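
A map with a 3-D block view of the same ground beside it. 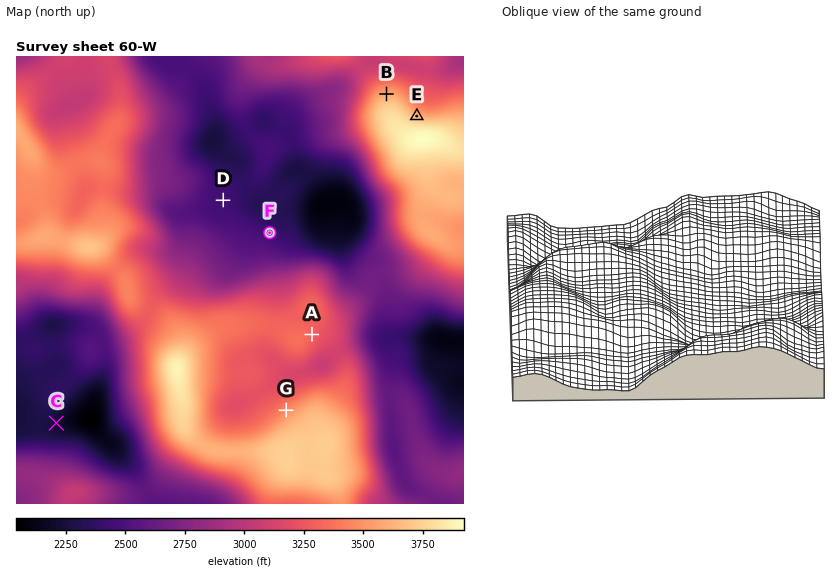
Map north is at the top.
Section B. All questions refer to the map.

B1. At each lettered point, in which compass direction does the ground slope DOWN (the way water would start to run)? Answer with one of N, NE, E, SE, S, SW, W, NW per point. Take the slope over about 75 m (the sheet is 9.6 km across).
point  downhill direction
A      E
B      N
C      E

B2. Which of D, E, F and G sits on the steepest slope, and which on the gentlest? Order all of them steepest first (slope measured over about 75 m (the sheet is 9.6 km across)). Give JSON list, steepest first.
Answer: ["E", "G", "F", "D"]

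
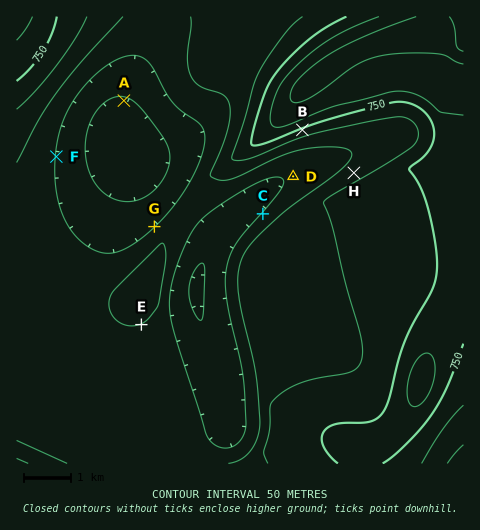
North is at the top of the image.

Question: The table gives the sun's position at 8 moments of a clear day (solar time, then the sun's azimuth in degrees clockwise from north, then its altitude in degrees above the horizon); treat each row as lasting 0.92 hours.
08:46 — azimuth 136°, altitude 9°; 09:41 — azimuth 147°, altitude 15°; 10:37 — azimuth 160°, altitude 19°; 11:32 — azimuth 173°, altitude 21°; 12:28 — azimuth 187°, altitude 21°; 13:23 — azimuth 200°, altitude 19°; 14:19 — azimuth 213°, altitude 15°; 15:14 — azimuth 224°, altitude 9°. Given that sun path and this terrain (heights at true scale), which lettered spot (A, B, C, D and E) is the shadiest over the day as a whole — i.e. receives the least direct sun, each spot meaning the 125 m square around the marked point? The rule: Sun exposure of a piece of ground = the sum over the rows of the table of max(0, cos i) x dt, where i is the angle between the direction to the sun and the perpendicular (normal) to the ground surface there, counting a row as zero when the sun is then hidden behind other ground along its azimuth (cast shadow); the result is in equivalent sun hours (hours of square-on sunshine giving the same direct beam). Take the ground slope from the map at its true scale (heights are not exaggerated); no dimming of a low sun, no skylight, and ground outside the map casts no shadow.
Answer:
C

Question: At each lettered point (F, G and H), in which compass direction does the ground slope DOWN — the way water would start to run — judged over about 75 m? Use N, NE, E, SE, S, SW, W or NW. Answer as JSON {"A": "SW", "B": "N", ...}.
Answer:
{"F": "E", "G": "NW", "H": "NW"}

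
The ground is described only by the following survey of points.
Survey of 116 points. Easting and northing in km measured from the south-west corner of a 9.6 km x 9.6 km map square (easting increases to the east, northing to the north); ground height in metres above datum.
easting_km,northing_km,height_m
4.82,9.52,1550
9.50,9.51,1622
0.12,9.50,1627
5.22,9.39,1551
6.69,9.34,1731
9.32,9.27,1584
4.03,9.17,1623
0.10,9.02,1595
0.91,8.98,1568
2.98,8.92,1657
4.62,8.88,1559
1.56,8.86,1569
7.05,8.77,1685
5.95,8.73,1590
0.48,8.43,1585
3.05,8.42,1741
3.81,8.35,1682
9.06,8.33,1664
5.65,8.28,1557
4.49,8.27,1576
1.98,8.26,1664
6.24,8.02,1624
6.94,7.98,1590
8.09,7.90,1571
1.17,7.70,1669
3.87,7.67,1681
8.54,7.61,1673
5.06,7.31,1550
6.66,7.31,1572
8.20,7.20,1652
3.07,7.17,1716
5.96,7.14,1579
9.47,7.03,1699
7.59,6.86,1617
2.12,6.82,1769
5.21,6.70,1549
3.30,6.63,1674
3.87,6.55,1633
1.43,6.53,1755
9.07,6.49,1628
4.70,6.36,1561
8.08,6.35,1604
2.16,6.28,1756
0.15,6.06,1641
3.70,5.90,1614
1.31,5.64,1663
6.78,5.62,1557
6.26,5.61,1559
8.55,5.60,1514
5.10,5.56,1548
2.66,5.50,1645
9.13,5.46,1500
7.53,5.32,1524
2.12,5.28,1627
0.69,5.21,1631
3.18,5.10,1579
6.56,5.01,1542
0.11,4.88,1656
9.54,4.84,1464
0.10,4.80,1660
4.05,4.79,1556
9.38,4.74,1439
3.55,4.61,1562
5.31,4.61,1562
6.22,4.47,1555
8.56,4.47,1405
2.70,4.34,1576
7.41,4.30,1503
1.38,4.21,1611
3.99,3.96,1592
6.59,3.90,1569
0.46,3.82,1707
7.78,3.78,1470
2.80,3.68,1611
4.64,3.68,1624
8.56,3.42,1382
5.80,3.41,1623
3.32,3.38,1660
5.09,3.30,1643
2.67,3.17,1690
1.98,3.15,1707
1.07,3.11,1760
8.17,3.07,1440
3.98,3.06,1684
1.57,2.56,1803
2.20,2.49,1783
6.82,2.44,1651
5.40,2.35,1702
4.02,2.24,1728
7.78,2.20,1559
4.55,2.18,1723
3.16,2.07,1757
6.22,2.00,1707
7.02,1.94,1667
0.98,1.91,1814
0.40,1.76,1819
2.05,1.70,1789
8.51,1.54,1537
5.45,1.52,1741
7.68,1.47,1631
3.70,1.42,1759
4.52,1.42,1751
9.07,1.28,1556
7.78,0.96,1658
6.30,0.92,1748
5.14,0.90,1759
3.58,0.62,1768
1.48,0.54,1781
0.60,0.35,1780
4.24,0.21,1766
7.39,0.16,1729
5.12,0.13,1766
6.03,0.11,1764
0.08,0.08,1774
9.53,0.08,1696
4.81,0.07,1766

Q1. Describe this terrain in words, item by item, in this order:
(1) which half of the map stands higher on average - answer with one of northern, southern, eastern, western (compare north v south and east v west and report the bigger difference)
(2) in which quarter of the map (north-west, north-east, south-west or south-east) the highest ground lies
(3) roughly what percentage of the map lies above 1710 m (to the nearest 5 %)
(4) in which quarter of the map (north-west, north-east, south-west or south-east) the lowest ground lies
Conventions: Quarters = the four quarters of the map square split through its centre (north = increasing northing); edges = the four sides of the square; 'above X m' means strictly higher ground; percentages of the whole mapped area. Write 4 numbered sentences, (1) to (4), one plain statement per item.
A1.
(1) Taken as a whole, the western half is higher than the eastern.
(2) The highest ground is in the south-west quarter.
(3) Ground above 1710 m makes up about 30 % of the sheet.
(4) The lowest point lies in the south-east quarter of the map.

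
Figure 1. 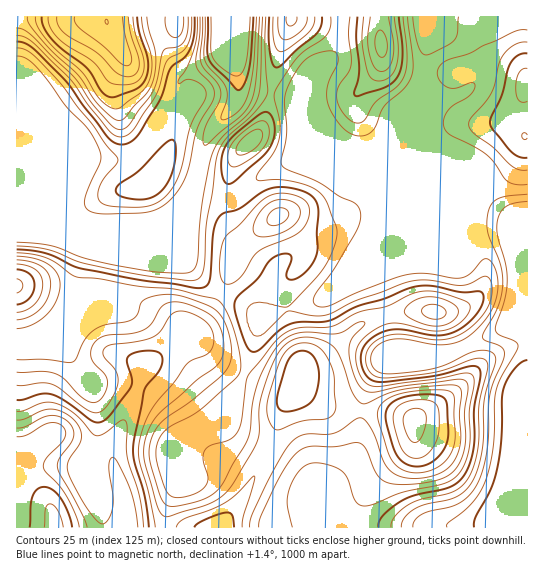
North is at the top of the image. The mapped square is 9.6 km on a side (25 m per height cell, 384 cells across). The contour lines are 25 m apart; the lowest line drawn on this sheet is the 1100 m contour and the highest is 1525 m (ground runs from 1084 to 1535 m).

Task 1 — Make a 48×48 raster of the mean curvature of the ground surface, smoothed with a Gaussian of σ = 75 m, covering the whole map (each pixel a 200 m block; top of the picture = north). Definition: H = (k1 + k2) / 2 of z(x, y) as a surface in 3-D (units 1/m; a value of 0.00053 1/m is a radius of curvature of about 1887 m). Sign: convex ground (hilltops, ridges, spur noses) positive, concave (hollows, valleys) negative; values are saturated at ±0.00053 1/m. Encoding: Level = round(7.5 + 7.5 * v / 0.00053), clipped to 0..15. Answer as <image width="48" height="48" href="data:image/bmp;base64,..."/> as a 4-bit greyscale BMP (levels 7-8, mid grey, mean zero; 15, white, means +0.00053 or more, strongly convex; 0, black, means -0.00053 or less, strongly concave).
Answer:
<image width="48" height="48" href="data:image/bmp;base64,Qk32BAAAAAAAAHYAAAAoAAAAMAAAADAAAAABAAQAAAAAAIAEAAATCwAAEwsAABAAAAAAAAAAAAAAABEREQAiIiIAMzMzAERERABVVVUAZmZmAHd3dwCIiIgAmZmZAKqqqgC7u7sAzMzMAN3d3QDu7u4A////AFaMynVZ3GSN3d2mNGd3d3d3ZDI0VmZmd1atyVNZ3GNYmazJZWd3d3iIh1M0VmZWd1e+tyNa3HMjRGjMllZ3d3iJmHVVZ3ZWd1i8lCZr3HIlMjWct1Vnd3eImHd3iYZVeGeZYlV82mFXdUV7yWVXd3d3eImaqpdVaHdmQnWcuEF3dnZqy4VVZnd2eKy7u5dVZ5h2U1aspiJ3d4dovKZVZnZmes3Lu6dVV6qqllaspyJ3d4dmm6hmZ3ZVat26vKdVV4re63acuEFnd3ZFeqhniYZUasuqu6dlR1jP/IV7ymM1d3dUeZh3mpdVesuqqodlR0asylNryoZlVndki7l3mphnrN27qHZVV0aJhjJaypiHdVdji8uoiJh4vv/tynVER2eIdCJIqYiYh1Vjaby5d4h3rN7u/rdDR3iJdUNGiYiIiHVUaKu6iJlkaIma3/tTNXiIdlVWmpmIiJhkV6u6mapQAAACa/6lM2d3ZnmZq7mHeap0Rq3bmalANUMQA67qZFZVVozbu6mHebuEJa79qJhANmUyEDjMl1VnZXu5iIiZmsuEE4zduZqEAAAkQhJXiGVXdld2VWebvMtzMkeZiK3rl4m8uWMhV4dUd2VlVFeszLlSZjRURZ3+3M3//rlQd7qGV3ZmZnm8uYdTZmVDI2m7u87//t2hV9uXVniZmavLhmZlVnh0IjV3iazdur7kN+2oZ5vMy7qoVGmXZ5qXUzRVZ4mZdXz4F/7KibzLqXZUJIu5doq6hUVUVWZlM1rpF+7bqZhTEAERFZy5dVerqFV2VEMzM0roJ7upcwATVnd2JqupdUV6qXVnd3d3d0nVRyIRE2d3d3d3JquZh1RomYdXd3d3d2myZxI1d3d3d3d3J7qJq5dniJh2d3d3d3mSd3d3d2VERWd3N7l4vuyXZ4mGd3d3d3mTd3d3dohlRDJXNrhmnv/adomWd3d3d3mjRnd3dqvLvMkkRqhUa+3bl3mWd3d3d3iXQ3d3dWrMvN2SNapjR5mal2d2d3d3d3eJmnd3dkiqmb22I5uUNGZnVFZ3d3d3d3domnd3d0aHd5zIMny2M0VURnd3eHd3d3VXiXd3d2RmVYvKQW37dEVGd3d3d3d3dlRXmnd3d1NnVFnLUDz/6VVXd3ZWd3d2ZVZ4rHd3dyOLlDa8cQfv/oRXdkaGV3dniImZrHd3dCSvxiSckwBc/5RHdHvKV3doqqqpmXd2VDa+xzNrtyAE35RXVqu5RXdomZmpiHd2VGrcmFNJzIMAjZRXWLunUmdnh2eJmHdlRI3qioQnztghfZRGWbuYdTVXdlVoqnZDNZy5rrUVvuoxjbY1WKmauWRYl2VXrGMzV5mJ79UUmpUBjtgzVnaM7HRquXZXrSI2mpd7/7QmhhAQfulDRUR9/XNpupdnrBJZyoeM/XNrpAVgfftTRUSO/XNHiIdnmySMyoit2DKv5gZwbf2WZUWf/WI1Znh2ime9ypq9tQPf9wZwXP/ahkWe/GI1Z4l1aIrOyqq8pQTv5gZwS+/9ljSM6lFWeJl2Zw=="/>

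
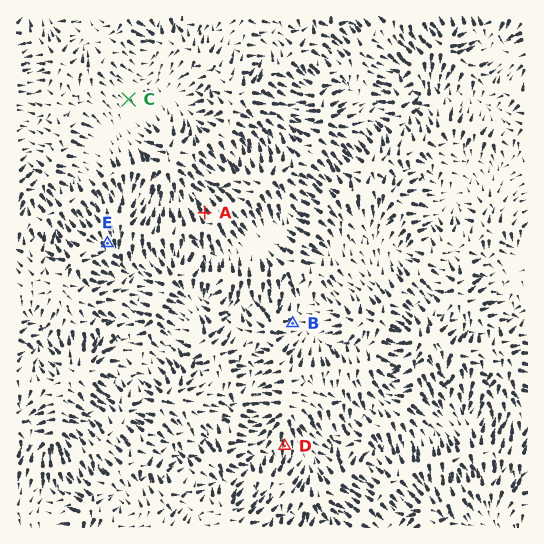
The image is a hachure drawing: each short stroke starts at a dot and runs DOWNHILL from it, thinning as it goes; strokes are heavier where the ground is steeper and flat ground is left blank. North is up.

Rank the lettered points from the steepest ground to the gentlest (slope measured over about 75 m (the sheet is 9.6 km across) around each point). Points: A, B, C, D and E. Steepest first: A E D B C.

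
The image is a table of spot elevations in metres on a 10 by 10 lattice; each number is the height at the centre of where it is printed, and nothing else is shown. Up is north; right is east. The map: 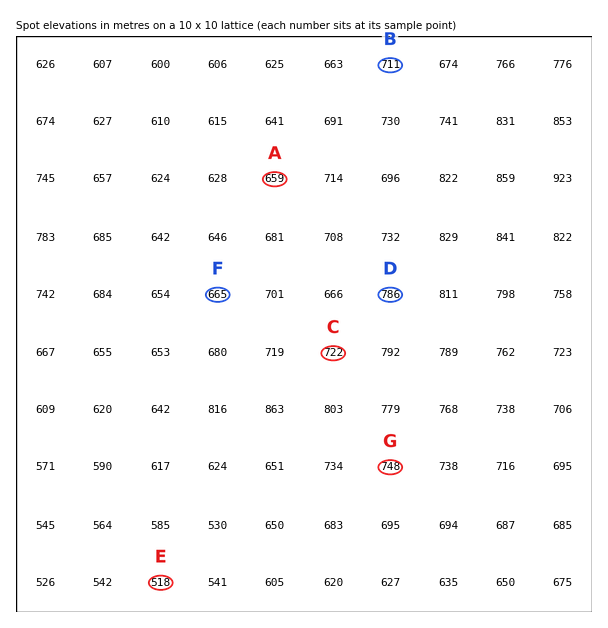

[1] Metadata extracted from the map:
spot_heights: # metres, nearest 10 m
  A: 660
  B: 710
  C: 720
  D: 790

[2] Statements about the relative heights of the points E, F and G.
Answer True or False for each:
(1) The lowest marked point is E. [True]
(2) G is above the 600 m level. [True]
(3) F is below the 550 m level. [False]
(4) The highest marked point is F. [False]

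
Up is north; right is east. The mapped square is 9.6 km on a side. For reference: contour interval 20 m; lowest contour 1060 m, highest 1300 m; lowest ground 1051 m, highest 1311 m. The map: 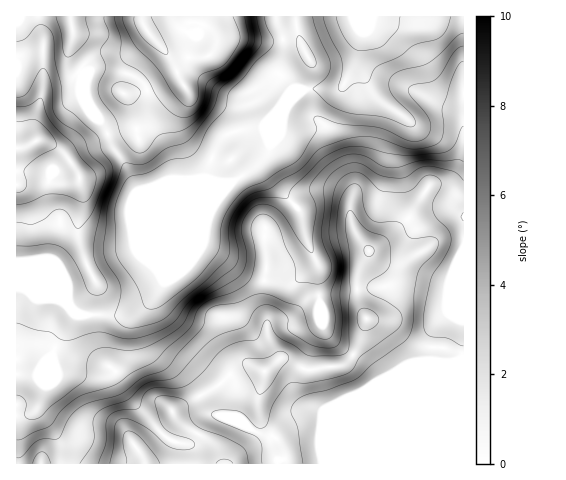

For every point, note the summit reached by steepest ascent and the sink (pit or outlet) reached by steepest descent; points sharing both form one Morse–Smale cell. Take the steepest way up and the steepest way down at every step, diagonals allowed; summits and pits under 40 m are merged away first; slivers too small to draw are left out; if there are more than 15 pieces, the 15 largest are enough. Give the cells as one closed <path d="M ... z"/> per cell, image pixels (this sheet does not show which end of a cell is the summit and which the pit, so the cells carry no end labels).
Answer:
<path d="M463 16l-187 1 7 22 0 13-5 21 14 15 11 2-13 12-6 11-8 9-13 6-29 4-13 7-9 18-5 14 0 7 10 4 15 0-48 52-20 47-10 17-14 12-11 5-48 0-15-13-19-4-23-10-8 0 1 176 447-1z"/><path d="M70 16l-54 1 0 270 8 1 23 10 19 4 15 13 48 0 11-5 14-12 10-17 20-47 48-52-15 0-4-3-39 0-20 9-17 2-14-29-9-11-10-25-19-29-5-12 1-10-11-12-2-10 5-16z"/><path d="M276 16l-205 1 2 19-5 16 2 10 11 12-1 10 5 12 19 29 10 25 9 11 15 30 16-3 20-9 35 0-2-8 5-14 12-21 19-7 20-1 13-6 8-9 6-11 13-12-11-2-14-15 5-21 0-13z"/>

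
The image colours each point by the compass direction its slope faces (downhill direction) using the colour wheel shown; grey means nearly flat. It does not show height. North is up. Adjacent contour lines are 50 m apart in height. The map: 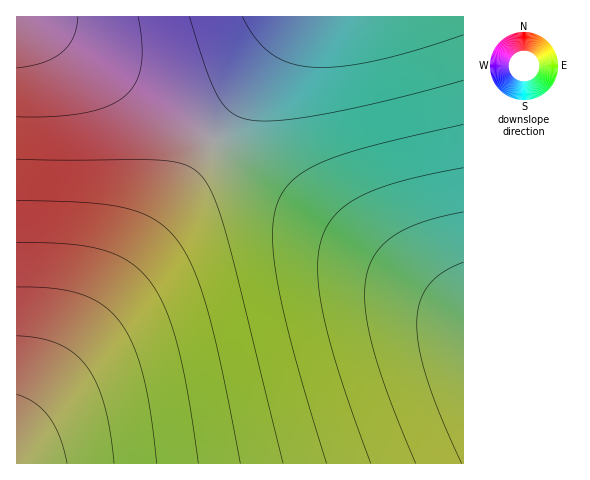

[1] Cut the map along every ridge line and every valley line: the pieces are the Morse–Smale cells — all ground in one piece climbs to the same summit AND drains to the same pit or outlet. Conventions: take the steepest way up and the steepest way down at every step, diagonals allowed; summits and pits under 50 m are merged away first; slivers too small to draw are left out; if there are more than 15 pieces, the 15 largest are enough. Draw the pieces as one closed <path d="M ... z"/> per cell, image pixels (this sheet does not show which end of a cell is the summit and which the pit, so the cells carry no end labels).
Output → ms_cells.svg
<path d="M214 142l-194 282-4 7 0 32 447 1 1-150z"/><path d="M463 16l-164 0-86 125 250 173z"/><path d="M28 16l-12 1 1 413 195-286 0-3-6-5z"/><path d="M298 16l-269 1 184 125z"/>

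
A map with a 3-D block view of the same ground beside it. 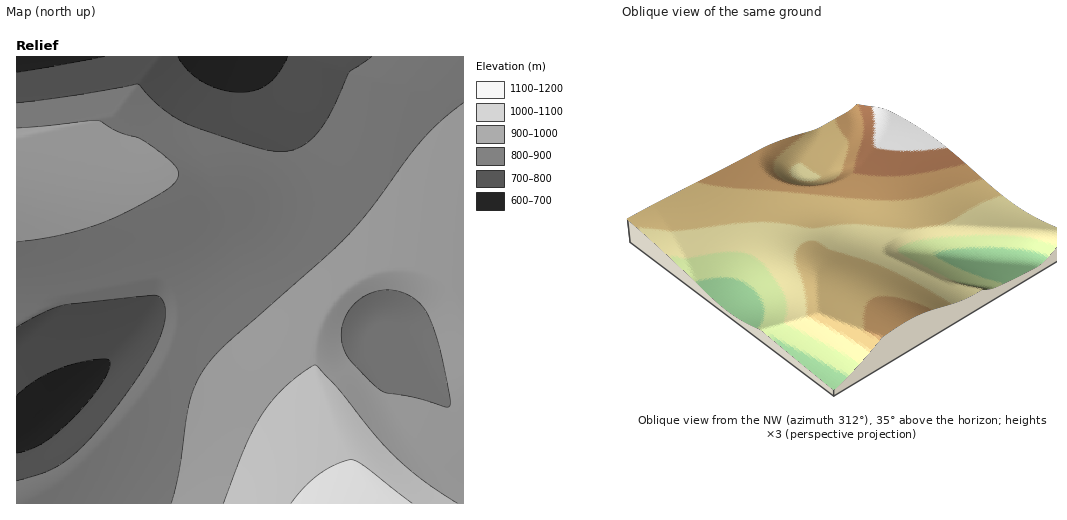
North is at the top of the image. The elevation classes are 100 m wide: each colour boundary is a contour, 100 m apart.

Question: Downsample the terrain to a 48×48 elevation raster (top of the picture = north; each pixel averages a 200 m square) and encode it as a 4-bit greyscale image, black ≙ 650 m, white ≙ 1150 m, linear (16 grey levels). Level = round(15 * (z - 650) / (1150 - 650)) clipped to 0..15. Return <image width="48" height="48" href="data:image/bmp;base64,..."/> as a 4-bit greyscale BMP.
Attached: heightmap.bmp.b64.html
<image width="48" height="48" href="data:image/bmp;base64,Qk32BAAAAAAAAHYAAAAoAAAAMAAAADAAAAABAAQAAAAAAIAEAAATCwAAEwsAABAAAAAAAAAAAAAAABEREQAiIiIAMzMzAERERABVVVUAZmZmAHd3dwCIiIgAmZmZAKqqqgC7u7sAzMzMAN3d3QDu7u4A////AGZmVVVVVWZneImau8zN3e7u7u7u7tzLumZmVVVVVWZneImaq7zN3d7u7u7u7cy6qVVVVVVVVWZneImaq7zM3d3u7u7t3LupmURFVVVVVWZneImaq7vMzd3e7u7dy6qZmSM0RVVVVWZnd4iZqrvMzd3d3u3cuqmZmCIjNFVVVWZnd4iZqru8zN3d3d3LqpmZiBESI0VVVmZnd4iZqqu8zM3d3dy6qZmIiBERIjRVVmZnd4iZmqu7zMzN3cuqmYiIiBEREiNFVmZnd4iJmqq7vMzMzLupiIiIiBERESI0VmZnd4iJmqq7u8zMy7qYiIiIiBERERIjRWZnd4iJmaqru7zMy6mIiIiIiBEREREjNFZnd3iImZqqu7u7upmIiHd3iCERERESNFZmd3iImZqqq7u7qpiHd3d3iCIhERESI0Vmd3eIiZmqqru6qYh3d3d3iCIiIRERIjRWd3eIiJmaqquqmId3d3d3iSIiIiIhIjRWZ3d4iJmZqqqpiHd3d3d3iTIiIiIiIiNFZnd3iImZmqqph3d3Zmd4iTMzMiIiIiNFZmd3eIiJmZqph2ZmZmd4mUMzMzMzMzM0VmZ3d4iImZmZh2ZmZmd4mlREMzMzMzM0VmZnd3iIiZmZh3ZmZmeImlVUREREREREVmZmd3eIiJmZiHZmZneJmlVVVVREREREVmZmZ3d4iIiZmHd2Z3iJqlVVVVVVVVVVVmZmZmd3eIiJmYh3d4iZqlVVVVVVVVVVVmZmZmd3d4iImZiIiImZqmZmZmZmZmZmZmZmZmZ3d3iIiJmZmZmZmWZmZmZmZmZmZmZmZmZnd3eIiImZmZmZmXd3dmZmZmZmZmZmZmZmd3d4iIiZmZmZmXd3d3d3dmZmZmZmZmZmZ3d3iIiImZmZmYiHd3d3d3d2ZmZmZmZmZnd3eIiIiZmZmYiIiId3d3d3d2ZmZmZmZmd3d4iIiJmZmZmIiIiId3d3d3dmZmZmZmZ3d3iIiIiZmZmZiIiIiHd3d3d3ZmZmZmZnd3eIiIiJmZmZmIiIiIh3d3d3dmZmZmZmd3d4iIiIiJmZmYiIiIiId3d3dmZmZmZmZ3d4iIiIiJmZmYiIiIiIh3d3dmZmVVZmZnd3iIiIiJmZmYiIiIiIh3d2ZmZVVVVmZnd3eIiIiJmZmIiIiIiIh3dmZlVVVVVWZmd3d4iIiJmZiIiIiIiId2ZmVVVVVVVVZmZ3d4iIiJmYiIiIiIh3dmZVVVREREVVVmZ3d3iIiIiIiIiIiHd2ZlVVRERERERVVmZnd3eIiHd4iIiId3dmVVRERDMzNERFVWZnd3d4iGZmd3d3d3ZlVEQzMzMzM0RFVWZmd3d3iFVVZmZmZmVVRDMzIiIjMzREVVZmZ3d3eEREVVVVVlVEQzMiIiIiIzNEVVZmZ3d3dzMzREREVVVEMyIiEREiIjNERVVmZnd3dyIjMzMzRERDMiIRERERIjM0RVVmZmd3dxEiIiIjMzMzIhERERERIiM0RFVVZmZndxERERIiIiIyIhEQAAAREiMzRERVVmZmdw=="/>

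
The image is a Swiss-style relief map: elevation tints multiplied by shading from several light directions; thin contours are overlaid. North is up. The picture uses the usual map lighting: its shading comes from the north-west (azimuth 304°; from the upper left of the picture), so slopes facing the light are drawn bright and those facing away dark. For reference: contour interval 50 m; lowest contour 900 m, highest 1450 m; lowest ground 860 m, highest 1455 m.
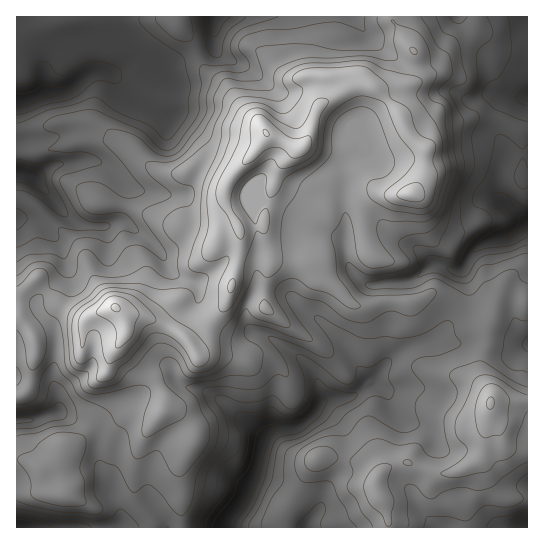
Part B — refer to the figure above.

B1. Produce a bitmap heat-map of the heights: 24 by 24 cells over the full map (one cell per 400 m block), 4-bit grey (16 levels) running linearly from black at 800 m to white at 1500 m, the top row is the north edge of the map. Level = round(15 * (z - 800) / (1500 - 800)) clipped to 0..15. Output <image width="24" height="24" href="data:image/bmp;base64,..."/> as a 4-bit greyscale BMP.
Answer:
<image width="24" height="24" href="data:image/bmp;base64,Qk2WAQAAAAAAAHYAAAAoAAAAGAAAABgAAAABAAQAAAAAACABAAATCwAAEwsAABAAAAAAAAAAAAAAABEREQAiIiIAMzMzAERERABVVVUAZmZmAHd3dwCIiIgAmZmZAKqqqgC7u7sAzMzMAN3d3QDu7u4A////AEVWVWZSJWVWiHZmVXiHZmdkJGZnmXh3dniHZ3dkI1d3iYiYh3iHd4iGQleHiIeJmGd3eJiGQjRmd3eJqWVniJmGVFRFZmeKqYd5mJh2ZmVFVWd5qIiaupiph2VWVWd4dpirzKq6h2d2ZmZndpis3buqiIdnd3dndpmb3bqrqYeIiId3d5mJqpmbuZmYd2dmd3d4eIiruqmYmHVUVlVnZ3mruqmYmHdkM0VWZ4mbu6mZmZhlQkRXdnicu6mZq8t0NDRWZ4mby7qZmruFRFVVZ3eazd2pmruFRFVmZlV5zty5mrqFRDRVVERYvLu6q7l1RCI0RERYmZu7u6hlQzMzM0RWaJq7upl2VEREREVUZ4iIeJh2VERERFZTVmZ3eIdmVA=="/>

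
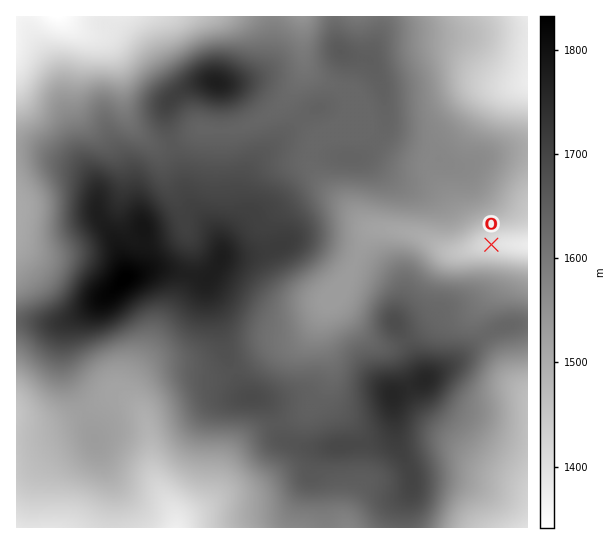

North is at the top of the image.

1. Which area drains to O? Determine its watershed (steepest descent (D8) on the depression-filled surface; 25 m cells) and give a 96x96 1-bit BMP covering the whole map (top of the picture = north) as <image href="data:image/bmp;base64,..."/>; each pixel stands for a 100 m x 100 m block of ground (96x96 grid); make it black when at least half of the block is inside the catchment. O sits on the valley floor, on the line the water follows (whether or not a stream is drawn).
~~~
<image width="96" height="96" href="data:image/bmp;base64,Qk2+BAAAAAAAAD4AAAAoAAAAYAAAAGAAAAABAAEAAAAAAIAEAAATCwAAEwsAAAIAAAAAAAAA////AAAAAAAAAAAAAAAAAAAAAAAAAAAAAAAAAAAAAAAAAAAAAAAAAAAAAAAAAAAAAAAAAAAAAAAAAAAAAAAAAAAAAAAAAAAAAAAAAAAAAAAAAAAAAAAAAAAAAAAAAAAAAAAAAAAAAAAAAAAAAAAAAAAAAAAAAAAAAAAAAAAAAAAAAAAAAAAAAAAAAAAAAAAAAAAAAAAAAAAAAAAAAAAAAAAAAAAAAAAAAAAAAAAAAAAAAAAAAAAAAAAAAAAAAAAAAAAH/gAAAAAAAAAAAAA///gAAAAAAAAAAAB///wAAAAAAAAAAAB///4AAAAAAAAAAAB///4AAAAAAAAAAAD///4AAAAAAAAAAAD///4AAAAAAAAAAAH///4AAAAAAAAAAAP///4AAAAAAAAAAA////4AAAAAAAAAAB////8AAAAAAAAAAD/////AAAAAAAAAAD/////wAAAAAAAAAH/////wAAAAAAAAAH/////wAAAAAAAAAP/////gAAAAAAAAAP/////gAAAAAAAAAf/////gAAAAAAAAAf/////gAAAAAAAAAf/////gAAAAAAAAAf/////wAAAAAAAAAf/////4AAAAAAAAAf/////8AAAAAAAAA//////+AAAAAAAAA///////AAAAAAAAA///////gAAAAAAAB///////8AAAAAAAB///////+AAAAAAAD////////AAAAAAAD////////gAAAAAAD////////wAAAAAAD////////wAAAAAAB////////wAAAAAAB////////wAAAAAAA////////wAAAAAAA////////wAAAAAAAf///////wAAAAAAAf///////4AAAAAAAf///////AAAAAAAAf//////+AAAAAAAAP//////8AAAAAAAAH//////4AAAAAAAAD//////wAAAAAAAAB//////wAAAAAAAAB//////gAAAAAAAAB//////AAAAAAAAAB/////+AAAAAAAAAB/////8AAAAAAAAAB/////wAAAAAAAAAB////+AAAAAAAAAAB////4AAAAAAAAAAB////wAAAAAAAAAAA////gAAAAAAAAAAAf///AAAAAAAAAAAAP//+AAAAAAAAAAAAH/AAAAAAAAAAAAAAAAAAAAAAAAAAAAAAAAAAAAAAAAAAAAAAAAAAAAAAAAAAAAAAAAAAAAAAAAAAAAAAAAAAAAAAAAAAAAAAAAAAAAAAAAAAAAAAAAAAAAAAAAAAAAAAAAAAAAAAAAAAAAAAAAAAAAAAAAAAAAAAAAAAAAAAAAAAAAAAAAAAAAAAAAAAAAAAAAAAAAAAAAAAAAAAAAAAAAAAAAAAAAAAAAAAAAAAAAAAAAAAAAAAAAAAAAAAAAAAAAAAAAAAAAAAAAAAAAAAAAAAAAAAAAAAAAAAAAAAAAAAAAAAAAAAAAAAAAAAAAAAAAAAAAAAAAAAAAAAAAAAAAAAAAAAAAAAAAAAAAAAAAAAAAAAAAAAAAAAAAAAAAAAAAAAAAAAAAAAAAAAAAAAAAAAA="/>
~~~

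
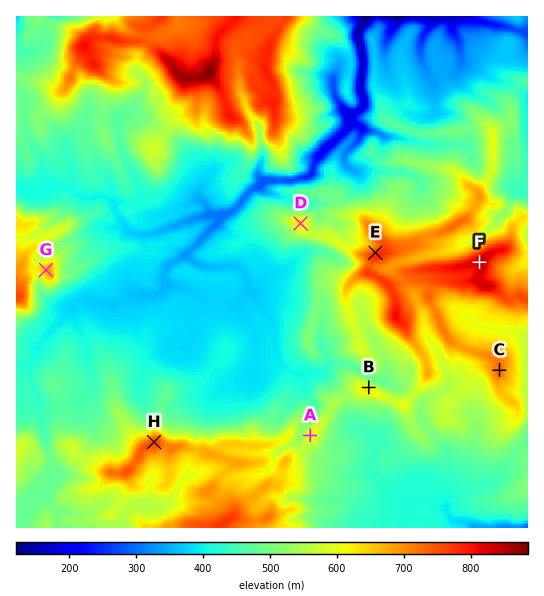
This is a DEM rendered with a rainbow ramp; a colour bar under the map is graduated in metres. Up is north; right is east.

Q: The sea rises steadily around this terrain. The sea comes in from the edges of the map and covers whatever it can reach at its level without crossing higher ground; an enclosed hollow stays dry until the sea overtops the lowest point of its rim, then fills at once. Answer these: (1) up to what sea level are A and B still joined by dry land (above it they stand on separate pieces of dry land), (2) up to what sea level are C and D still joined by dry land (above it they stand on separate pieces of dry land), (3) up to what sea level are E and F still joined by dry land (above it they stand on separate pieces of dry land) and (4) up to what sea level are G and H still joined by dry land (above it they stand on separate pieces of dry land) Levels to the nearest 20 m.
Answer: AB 540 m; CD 580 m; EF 720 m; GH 420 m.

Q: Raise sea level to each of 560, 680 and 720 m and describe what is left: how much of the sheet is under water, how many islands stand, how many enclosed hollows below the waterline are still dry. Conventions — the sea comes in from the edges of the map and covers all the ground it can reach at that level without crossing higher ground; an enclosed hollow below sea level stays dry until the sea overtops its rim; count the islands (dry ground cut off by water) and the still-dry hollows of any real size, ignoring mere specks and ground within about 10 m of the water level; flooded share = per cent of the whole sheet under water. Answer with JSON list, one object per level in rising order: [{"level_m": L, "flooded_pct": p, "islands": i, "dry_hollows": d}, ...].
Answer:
[{"level_m": 560, "flooded_pct": 68, "islands": 1, "dry_hollows": 0}, {"level_m": 680, "flooded_pct": 87, "islands": 1, "dry_hollows": 0}, {"level_m": 720, "flooded_pct": 91, "islands": 1, "dry_hollows": 0}]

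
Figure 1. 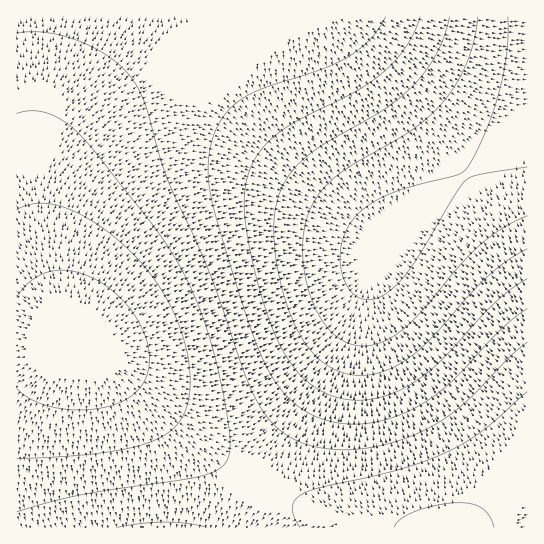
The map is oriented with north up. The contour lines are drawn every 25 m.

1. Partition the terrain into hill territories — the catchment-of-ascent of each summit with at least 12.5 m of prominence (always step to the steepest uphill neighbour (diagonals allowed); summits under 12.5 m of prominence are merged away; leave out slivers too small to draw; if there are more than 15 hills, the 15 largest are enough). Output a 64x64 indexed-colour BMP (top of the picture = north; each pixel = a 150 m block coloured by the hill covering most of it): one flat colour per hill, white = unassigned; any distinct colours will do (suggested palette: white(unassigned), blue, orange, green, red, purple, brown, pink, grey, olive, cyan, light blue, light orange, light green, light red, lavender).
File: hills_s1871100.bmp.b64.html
<image width="64" height="64" href="data:image/bmp;base64,Qk12CAAAAAAAAHYAAAAoAAAAQAAAAEAAAAABAAQAAAAAAAAIAAATCwAAEwsAABAAAAAAAAAA////ALR3HwAOf/8ALKAsACgn1gC9Z5QAS1aMAMJ34wB/f38AIr28AM++FwDox64AeLv/AIrfmACWmP8A1bDFABERERERERERERERERESIiIiIiIiIiIiIiIiIiIiIiIiEREREREREREREREREREiIiIiIiIiIiIiIiIiIiIiIiIRERERERERERERERERESIiIiIiIiIiIiIiIiIiIiIiIhEREREREREREREREREREiIiIiIiIiIiIiIiIiIiIiIiERERERERERERERERERESIiIiIiIiIiIiIiIiIiIiIiIREREREREREREREREREREiIiIiIiIiIiIiIiIiIiIiIhERERERERERERERERERERIiIiIiIiIiIiIiIiIiIiIiEREREREREREREREREREREiIiIiIiIiIiIiIiIiIiIiIRERERERERERERERERERERIiIiIiIiIiIiIiIiIiIiIhERERERERERERERERERERESIiIiIiIiIiIiIiIiIiIiERERERERERERERERERERERIiIiIiIiIiIiIiIiIiIiIRERERERERERERERERERERESIiIiIiIiIiIiIiIiIiIhERERERERERERERERERERERIiIiIiIiIiIiIiIiIiIiERERERERERERERERERERERESIiIiIiIiIiIiIiIiIiIREREREREREREREREREREREREiIiIiIiIiIiIiIiIiIhERERERERERERERERERERERESIiIiIiIiIiIiIiIiIiEREREREREREREREREREREREREiIiIiIiIiIiIiIiIiIRERERERERERERERERERERERERIiIiIiIiIiIiIiIiIhEREREREREREREREREREREREREiIiIiIiIiIiIiIiIiERERERERERERERERERERERERERIiIiIiIiIiIiIiIiIREREREREREREREREREREREREREiIiIiIiIiIiIiIiIhERERERERERERERERERERERERERIiIiIiIiIiIiIiIiERERERERERERERERERERERERERESIiIiIiIiIiIiIiIRERERERERERERERERERERERERERIiIiIiIiIiIiIiIhERERERERERERERERERERERERERESIiIiIiIiIiIiIiERERERERERERERERERERERERERERIiIiIiIiIiIiIiIREREREREREREREREREREREREREREiIiIiIiIiIiIiIhERERERERERERERERERERERERERERIiIiIiIiIiIiIiEREREREREREREREREREREREREREREiIiIiIiIiIiIiIRERERERERERERERERERERERERERESIiIiIiIiIiIiIhEREREREREREREREREREREREREREREiIiIiIiIiIiIiERERERERERERERERERERERERERERESIiIiIiIiIiIiIRERERERERERERERERERERERERERERIiIiIiIiIiIiIhERERERERERERERERERERERERERERESIiIiIiIiIiIiERERERERERERERERERERERERERERERIiIiIiIiIiIiIRERERERERERERERERERERERERERERESIiIiIiIiIiIhEREREREREREREREREREREREREREREREiIiIiIiIiIiERERERERERERERERERERERERERERERERIiIiIiIiIiIRERERERERERERERERERERERERERERERESIiIiIiIiIhEREREREREREREREREREREREREREREREREiIiIiIiIiERERERERERERERERERERERERERERERERERIiIiIiIiIRERERERERERERERERERERERERERERERERERIiIiIiIhERERERERERERERERERERERERERERERERERESIiIiIiEREREREREREREREREREREREREREREREREREREiIiIiIREREREREREREREREREREREREREREREREREREREiIiIhERERERERERERERERERERERERERERERERERERERIiIiERERERERERERERERERERERERERERERERERERERERIiIRERERERERERERERERERERERERERERERERERERERESIhEREREREREREREREREREREREREREREREREREREREREiERERERERERERERERERERERERERERERERERERERERERIRERERERERERERERERERERERERERERERERERERERERERERERERERERERERERERERERERERERERERERERERERERERERERERERERERERERERERERERERERERERERERERERERERERERERERERERERERERERERERERERERERERERERERERERERERERERERERERERERERERERERERERERERERERERERERERERERERERERERERERERERERERERERERERERERERERERERERERERERERERERERERERERERERERERERERERERERERERERERERERERERERERERERERERERERERERERERERERERERERERERERERERERERERERERERERERERERERERERERERERERERERERERERERERERERERERERERERERERERERERERERERERERERERERERERERERERERERERERERERERERERERERERERERERERERERERERERERERERERERERERERERERERERERERERERERERERERERERERERERERERERERERERERERERERERERERERERERERERERERER"/>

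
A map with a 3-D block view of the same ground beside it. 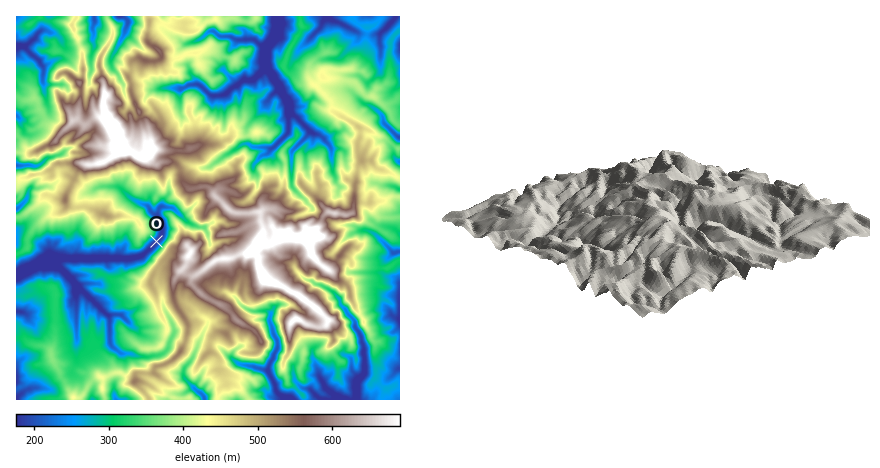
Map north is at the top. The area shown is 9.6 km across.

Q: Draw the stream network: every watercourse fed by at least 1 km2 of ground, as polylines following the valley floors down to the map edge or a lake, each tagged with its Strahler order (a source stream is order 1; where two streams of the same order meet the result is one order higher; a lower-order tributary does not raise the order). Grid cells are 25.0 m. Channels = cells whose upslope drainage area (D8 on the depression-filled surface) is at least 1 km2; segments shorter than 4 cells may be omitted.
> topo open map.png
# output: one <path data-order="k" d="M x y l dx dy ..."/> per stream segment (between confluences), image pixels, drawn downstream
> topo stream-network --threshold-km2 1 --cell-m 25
<path data-order="1" d="M320 376l4 10 16 14"/><path data-order="2" d="M268 372l6 10 2 10 8 6 6 0 2 2"/><path data-order="1" d="M240 364l14 2 8 4 6 0 0 2"/><path data-order="1" d="M170 342l-2 8-4 4-6 2-20 0-8-2-10 0-10-10 0-2 0-26-2 0"/><path data-order="1" d="M76 342l0-44 0-2 0-10-2-2"/><path data-order="1" d="M208 322l0 2-10 20-4 12-10 14 0 6 0 2 14 14 6 4 0 4"/><path data-order="2" d="M108 316l-26-26-2 0-6-6"/><path data-order="1" d="M122 316l-2-2-12 2"/><path data-order="1" d="M20 312l-4 0"/><path data-order="1" d="M234 296l8 10 8 4 2 2 14-2 4 4 0 8 2 6 2 6 4 6 0 8-6 12-2 4-2 8"/><path data-order="1" d="M400 296l0 26"/><path data-order="2" d="M74 284l-14-16-4-2-10 0-6-2"/><path data-order="1" d="M294 268l12 12 6 0 2 4 6 0 12 8 6 6 2 4 0 2 14 16 2 8 4 4 2 6 0 4 2 4 0 8 0 2 0 18-6 6-2 4 0 16"/><path data-order="3" d="M40 264l-24 10"/><path data-order="1" d="M210 242l-2-6-4-8-4 0-12-6-14-14-12-2-4 4 0 6"/><path data-order="1" d="M360 230l8 0 8 4 16 18 8 0"/><path data-order="2" d="M158 216l4 8 0 12-22 20-8 2-88 0-2 2-2 4"/><path data-order="1" d="M312 208l-20-22 0-34 16-18 0-6"/><path data-order="1" d="M24 202l-8 6"/><path data-order="1" d="M108 186l10 0 2 2 12 12 14 6 4 2 0 4 8 4"/><path data-order="1" d="M254 168l0-4 4-6 4-2 6-2 4-6"/><path data-order="1" d="M212 166l12-10 12-6 8-6 4 0 6 4 14 0 4 0"/><path data-order="1" d="M332 160l0-10-2-4-10-10-8-2-4-6"/><path data-order="1" d="M64 152l-6 4-10 2-8 6-4 2-4 0-16 0"/><path data-order="2" d="M272 148l16-16 0-24"/><path data-order="2" d="M308 128l-18-16-2-4"/><path data-order="1" d="M376 110l6 6 2 6 16 16"/><path data-order="3" d="M288 108l0-8-6-6-2-8-6-6-2-6-6-6"/><path data-order="1" d="M126 98l-2-6 0-8-2-2-4-8-6-6-2-6 2-4 12-22 2-8 2-2 0-6-4-4-4 0"/><path data-order="1" d="M162 88l18 0 2 0"/><path data-order="2" d="M182 88l2 0 6-4 8 0 12 12 12 0 4-2 8-8 4 0 4-6 12 0 12-12"/><path data-order="1" d="M44 82l-2 0 2-14-4-6-16-16-8 0"/><path data-order="3" d="M266 68l0-20 0-2"/><path data-order="3" d="M266 46l6-6 4-6 2-4 0-12 0-2"/><path data-order="1" d="M94 46l-2-6 2-4-2-10 2-2 0-8"/><path data-order="1" d="M380 44l0-10 16-18"/><path data-order="1" d="M206 34l2-2 6 0 6 4 10 0 4 4 20 0 6 6 6 0"/><path data-order="1" d="M348 28l-8-6-10-2-2-4"/><path data-order="1" d="M322 22l4-6 2 0"/>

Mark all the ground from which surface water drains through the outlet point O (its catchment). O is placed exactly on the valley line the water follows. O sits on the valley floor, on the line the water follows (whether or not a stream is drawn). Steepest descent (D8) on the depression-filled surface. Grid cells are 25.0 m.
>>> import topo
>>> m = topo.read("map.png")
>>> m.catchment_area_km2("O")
7.431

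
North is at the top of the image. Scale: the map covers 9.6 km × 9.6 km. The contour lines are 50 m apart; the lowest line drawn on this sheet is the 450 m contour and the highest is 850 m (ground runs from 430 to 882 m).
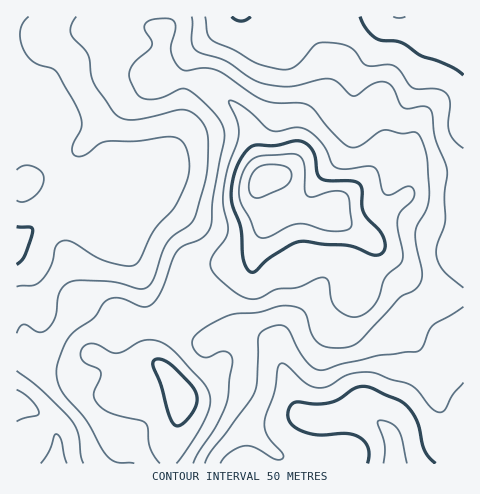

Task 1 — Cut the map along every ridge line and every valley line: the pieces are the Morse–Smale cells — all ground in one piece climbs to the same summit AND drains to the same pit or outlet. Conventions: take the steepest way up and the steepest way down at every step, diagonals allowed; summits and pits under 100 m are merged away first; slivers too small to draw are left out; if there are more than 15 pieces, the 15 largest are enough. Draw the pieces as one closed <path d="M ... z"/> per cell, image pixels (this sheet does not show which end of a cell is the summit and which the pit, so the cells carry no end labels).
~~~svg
<path d="M463 16l-297 0-3 32-6 28 9 3 38 3 11 6 24 22 10 16 9 32 15 36 10 14 24 5 14 0 13-6 2 7 6 7 26 17 17 16 15 10 18 19 29 14 16 0z"/><path d="M165 16l-149 1 0 222 12-7 34-34 8-1 10 3 34 34 13 16 13 24 8 38 3 7 13 10 13-21 12-32 10-7 43-8 8-3 5-8 12-29 0-6-7-16 0-13 7-8-6-11-12-41-5-10-22-22-18-12-38-3-9-3 6-28z"/><path d="M266 178l-6 8 0 13 7 16 0 6-15 35-10 5-29 5-21 7-6 6-9 29-12 21 36 14 5 0 15-9 9-2 18 0 21 8 8 10 17 52 6 10 6 4 22 2-6 8 1 38 140 0 1-166-17-1-29-14-18-19-15-10-17-16-26-17-6-7-2-7-13 6-14 0-24-5-6-5z"/><path d="M70 197l-8 1-34 34-12 9 0 164 20 8 16 14 5 10-1 27 66 0 2-16 8-5 11-3 23 0 6-5 6-15 4-23-10-18-15-17 0-14 8-19-10-6-7-11-5-27-13-29-16-22-31-31z"/><path d="M167 330l-3 0-4 11-4 17 16 21 10 18-5 28-5 10-6 5-23 0-18 8-3 6 1 10 200-1-1-37 6-8-22-2-6-4-6-10-17-52-8-10-21-8-18 0-9 2-15 9-5 0z"/><path d="M20 406l-4 0 0 57 39 1 2-27-5-10-12-12z"/>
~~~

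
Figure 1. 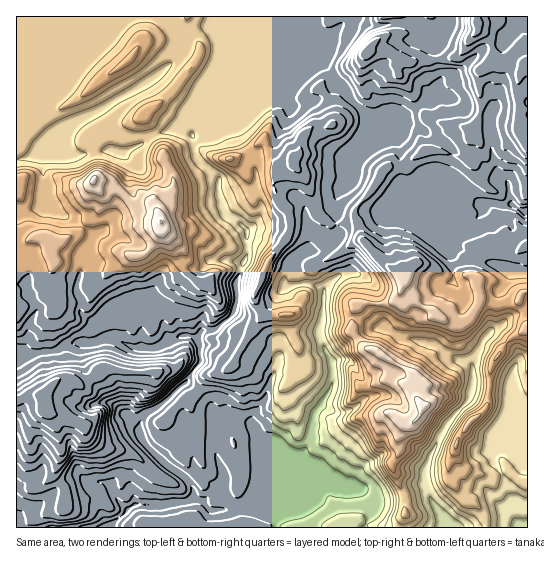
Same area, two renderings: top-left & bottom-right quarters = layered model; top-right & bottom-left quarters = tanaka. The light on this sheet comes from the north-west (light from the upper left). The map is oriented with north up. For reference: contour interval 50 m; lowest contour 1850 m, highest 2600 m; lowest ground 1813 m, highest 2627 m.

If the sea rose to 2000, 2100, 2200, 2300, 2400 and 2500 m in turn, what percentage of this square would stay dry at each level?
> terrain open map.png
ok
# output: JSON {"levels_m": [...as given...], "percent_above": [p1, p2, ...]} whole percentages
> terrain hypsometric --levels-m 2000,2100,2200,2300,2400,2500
{"levels_m": [2000, 2100, 2200, 2300, 2400, 2500], "percent_above": [90, 83, 64, 36, 14, 3]}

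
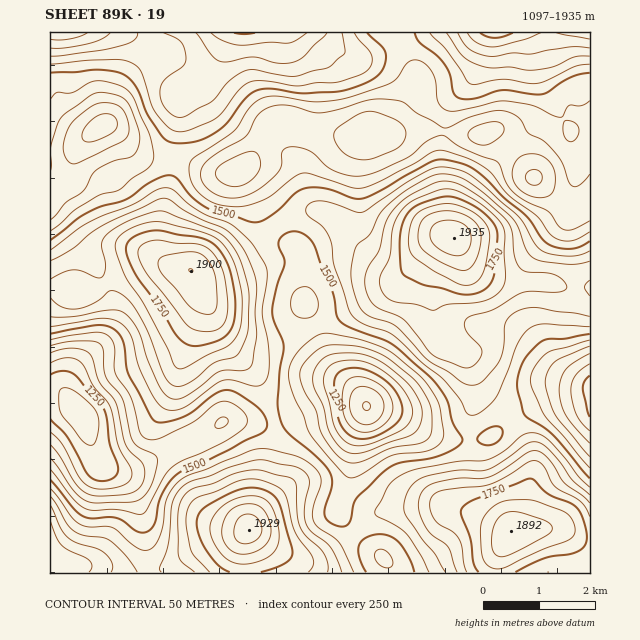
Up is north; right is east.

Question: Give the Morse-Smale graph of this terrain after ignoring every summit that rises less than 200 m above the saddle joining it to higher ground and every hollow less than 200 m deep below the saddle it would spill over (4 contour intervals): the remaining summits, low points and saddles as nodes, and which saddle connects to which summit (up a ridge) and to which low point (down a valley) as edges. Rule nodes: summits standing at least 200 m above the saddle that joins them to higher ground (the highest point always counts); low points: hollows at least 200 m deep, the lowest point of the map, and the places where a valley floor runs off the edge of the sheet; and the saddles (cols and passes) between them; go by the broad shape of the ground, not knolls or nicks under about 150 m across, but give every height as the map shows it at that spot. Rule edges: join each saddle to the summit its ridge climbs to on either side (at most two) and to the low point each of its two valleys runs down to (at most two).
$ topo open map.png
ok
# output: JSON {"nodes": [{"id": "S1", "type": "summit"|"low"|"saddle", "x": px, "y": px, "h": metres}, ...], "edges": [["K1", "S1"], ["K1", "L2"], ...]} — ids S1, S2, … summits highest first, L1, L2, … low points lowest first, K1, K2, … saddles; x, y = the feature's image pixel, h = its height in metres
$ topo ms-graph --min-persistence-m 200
{"nodes": [
{"id": "S1", "type": "summit", "x": 454, "y": 238, "h": 1935},
{"id": "S2", "type": "summit", "x": 249, "y": 530, "h": 1929},
{"id": "S3", "type": "summit", "x": 191, "y": 271, "h": 1900},
{"id": "S4", "type": "summit", "x": 511, "y": 531, "h": 1892},
{"id": "S5", "type": "summit", "x": 497, "y": 33, "h": 1777},
{"id": "S6", "type": "summit", "x": 243, "y": 33, "h": 1756},
{"id": "L1", "type": "low", "x": 366, "y": 406, "h": 1097},
{"id": "L2", "type": "low", "x": 78, "y": 413, "h": 1164},
{"id": "L3", "type": "low", "x": 590, "y": 389, "h": 1226},
{"id": "L4", "type": "low", "x": 102, "y": 126, "h": 1280},
{"id": "K1", "type": "saddle", "x": 105, "y": 285, "h": 1653},
{"id": "K2", "type": "saddle", "x": 574, "y": 289, "h": 1649},
{"id": "K3", "type": "saddle", "x": 353, "y": 534, "h": 1515},
{"id": "K4", "type": "saddle", "x": 271, "y": 228, "h": 1512},
{"id": "K5", "type": "saddle", "x": 512, "y": 420, "h": 1511},
{"id": "K6", "type": "saddle", "x": 274, "y": 421, "h": 1505},
{"id": "K7", "type": "saddle", "x": 402, "y": 45, "h": 1478},
{"id": "K8", "type": "saddle", "x": 171, "y": 158, "h": 1471},
{"id": "K9", "type": "saddle", "x": 563, "y": 119, "h": 1450},
{"id": "K10", "type": "saddle", "x": 309, "y": 128, "h": 1372}],
"edges": [["K1", "S3"], ["K1", "L2"], ["K1", "L4"], ["K2", "S1"], ["K2", "L3"], ["K2", "L4"], ["K3", "S2"], ["K3", "S4"], ["K3", "L1"], ["K4", "S1"], ["K4", "S3"], ["K4", "L1"], ["K4", "L4"], ["K5", "S1"], ["K5", "S4"], ["K5", "L1"], ["K5", "L3"], ["K6", "S2"], ["K6", "S3"], ["K6", "L1"], ["K6", "L2"], ["K7", "S5"], ["K7", "S6"], ["K7", "L4"], ["K8", "S3"], ["K8", "S6"], ["K8", "L4"], ["K9", "S1"], ["K9", "S5"], ["K9", "L4"], ["K10", "S1"], ["K10", "S6"], ["K10", "L4"]]}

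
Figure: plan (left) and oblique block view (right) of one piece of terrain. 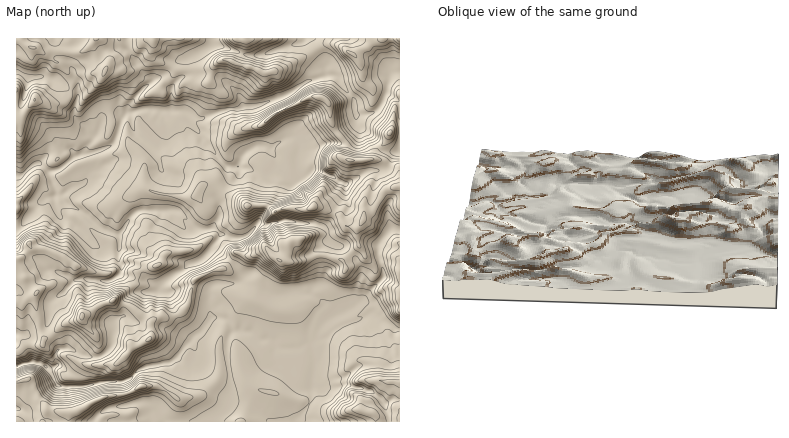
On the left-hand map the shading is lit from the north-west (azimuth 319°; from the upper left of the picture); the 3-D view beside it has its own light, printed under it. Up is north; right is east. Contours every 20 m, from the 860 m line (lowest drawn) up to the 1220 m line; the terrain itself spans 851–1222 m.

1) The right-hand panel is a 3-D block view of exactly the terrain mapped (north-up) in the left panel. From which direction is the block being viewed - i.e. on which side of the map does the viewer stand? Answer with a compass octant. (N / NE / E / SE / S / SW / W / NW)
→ S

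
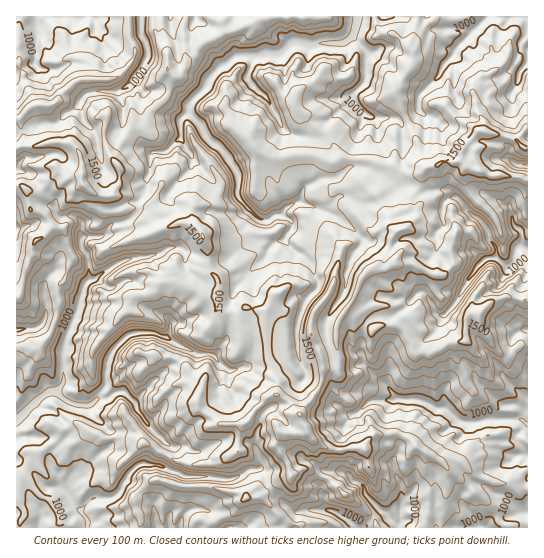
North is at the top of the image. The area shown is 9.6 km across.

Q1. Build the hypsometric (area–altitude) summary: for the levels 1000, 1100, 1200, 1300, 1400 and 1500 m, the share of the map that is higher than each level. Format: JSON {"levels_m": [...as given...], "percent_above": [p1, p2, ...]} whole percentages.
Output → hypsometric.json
{"levels_m": [1000, 1100, 1200, 1300, 1400, 1500], "percent_above": [88, 76, 62, 43, 25, 9]}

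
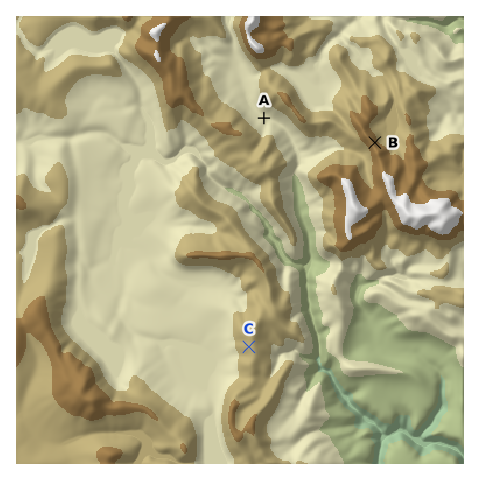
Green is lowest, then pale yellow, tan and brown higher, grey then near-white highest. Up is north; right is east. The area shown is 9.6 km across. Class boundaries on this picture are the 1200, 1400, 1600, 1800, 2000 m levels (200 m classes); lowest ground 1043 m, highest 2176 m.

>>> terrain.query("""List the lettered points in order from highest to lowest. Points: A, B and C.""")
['B', 'C', 'A']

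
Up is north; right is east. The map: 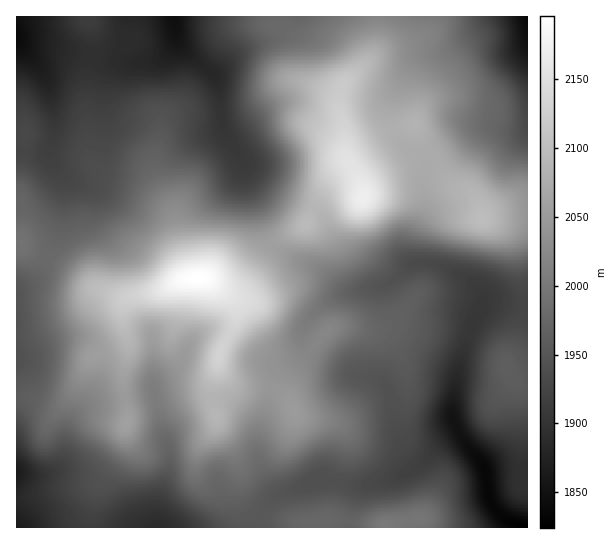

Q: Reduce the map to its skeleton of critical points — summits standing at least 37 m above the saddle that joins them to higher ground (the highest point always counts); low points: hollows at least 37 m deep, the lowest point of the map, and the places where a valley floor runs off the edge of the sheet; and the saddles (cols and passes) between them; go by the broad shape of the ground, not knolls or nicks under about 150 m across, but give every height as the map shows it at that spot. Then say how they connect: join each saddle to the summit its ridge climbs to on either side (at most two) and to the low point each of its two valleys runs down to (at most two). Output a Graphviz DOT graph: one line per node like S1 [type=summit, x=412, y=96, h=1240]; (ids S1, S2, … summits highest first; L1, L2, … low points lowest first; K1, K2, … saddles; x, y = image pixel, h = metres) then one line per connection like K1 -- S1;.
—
graph terrain {
  S1 [type=summit, x=199, y=278, h=2196];
  S2 [type=summit, x=363, y=198, h=2171];
  S3 [type=summit, x=385, y=523, h=2000];
  L1 [type=low, x=526, y=527, h=1824];
  L2 [type=low, x=527, y=17, h=1836];
  L3 [type=low, x=17, y=37, h=1838];
  L4 [type=low, x=174, y=17, h=1845];
  L5 [type=low, x=17, y=473, h=1862];
  K1 [type=saddle, x=274, y=245, h=2056];
  K2 [type=saddle, x=379, y=17, h=2017];
  K3 [type=saddle, x=261, y=515, h=1953];
  K4 [type=saddle, x=93, y=57, h=1895];
  K1 -- S1;
  K1 -- S2;
  K1 -- L1;
  K1 -- L4;
  K2 -- S2;
  K2 -- L2;
  K2 -- L4;
  K3 -- S1;
  K3 -- S3;
  K3 -- L1;
  K3 -- L5;
  K4 -- S1;
  K4 -- L3;
  K4 -- L4;
}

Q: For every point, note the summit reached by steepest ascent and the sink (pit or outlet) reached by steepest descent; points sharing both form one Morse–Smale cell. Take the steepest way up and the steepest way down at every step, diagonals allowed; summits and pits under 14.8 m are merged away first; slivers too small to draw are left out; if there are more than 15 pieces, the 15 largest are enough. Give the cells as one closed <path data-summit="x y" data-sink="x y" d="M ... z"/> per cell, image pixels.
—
<path data-summit="199 278" data-sink="527 527" d="M274 245l-31 40-5 3-13 0-13-5 23 20 1 18-16 30-3 18-5 13-1 15 6 28 12 18 10 22 2 32 6 9 11 9 3-1 6-11 8-7 39-15 17-1 19 5 17 0 34-9 22-13 22-22 14-6-7-20 5-42 12-40 14-32-3-10-10-10-27-14-13-4-19 1-13 13-13 8-24 6-14 0-8-4-20-18-30-13z"/><path data-summit="199 278" data-sink="174 17" d="M173 16l-46 1-3 24 5 16 6 6-43-5-5 27 2 72 4 9 5 5 7 4 33 9 33 29 17 61 5 5 8-2 24 11 13 0 11-9 24-34-8-12-5-20-15-34-2-16-20-34-6-48-6-9-22-17-10-12z"/><path data-summit="199 278" data-sink="158 527" d="M201 277l-20 3-22 11-26 5-6 3-4 7 0 16 5 16 0 17-5 22 5 42-7 34-24 34-6 30 0 11 157-1 0-8-9-21 0-33-10-22-12-18-6-28 1-15 5-13 3-18 16-30 0-15-21-21z"/><path data-summit="199 278" data-sink="17 37" d="M17 40l-1 202 5 1 5 6 8 4 27 11 32 23 29 10 33-5 26-12 10-1-6-13-14-53-33-29-33-9-7-4-7-10-3-15-1-61 5-28-35-9-27 0z"/><path data-summit="363 198" data-sink="174 17" d="M277 16l-104 1 2 14 4 12 10 12 22 17 6 9 6 48 20 34 2 16 15 34 5 20 9 12 7-6 26-16 12-24 12-14 8-4 14-1 8 7-6-16-8-12-8-61-4-5-18-6-13-9-5-36-8-9-12-7z"/><path data-summit="363 198" data-sink="527 17" d="M527 16l-148 0-2 29-5 12-29 28-3 6-1 18 5 21 3 29 14-12 30-16 22-7 6 7 6 19 8 7 34-25 12-5 16-2 12 4 19-1 2-2z"/><path data-summit="363 198" data-sink="527 527" d="M414 124l-23 7-38 21-5 6 0 4 7 9 6 16-8-7-14 1-8 4-12 14-12 24-26 16-6 7 14 10 30 13 20 18 8 4 14 0 24-6 13-8 13-13 3 0-3-10 0-9 13-40 0-31 8-16-7-8z"/><path data-summit="385 523" data-sink="527 527" d="M459 435l-14 6-22 22-22 13-34 9-17 0-19-5-17 1-39 15-8 7-7 12 27 6 24 0 2 7 208 0-16-9-13-14-4-10-3-25-4-8z"/><path data-summit="199 278" data-sink="17 358" d="M21 243l-5 0 0 152 14 2 16 7 9 1 7-2 11-12 15-29 6-7 23-11 7-6 1-8-2-8 0-16 6-8-7-1-29-10-32-23-35-15z"/><path data-summit="199 278" data-sink="17 473" d="M126 333l-5 8-30 17-15 29-14 16-9 2-28-9-9 1 1 103 37-11 39-6 10-8 16-21 9-35 0-10-5-23 1-19 4-12 0-17z"/><path data-summit="506 366" data-sink="527 527" d="M502 303l-17 1-10 15-15 43-8 45 1 14 7 14 21 27 5 13 42-4 0-165z"/><path data-summit="482 219" data-sink="527 527" d="M433 157l-8 12-2 12 1 24-13 40 2 17 22 2 31 15 14 12 3 8-1 8 5-4 40 2 1-88-31-1-15 3-1-9-4-9-8-9-14-5-8-9z"/><path data-summit="482 219" data-sink="527 17" d="M495 125l-10 0-18 7-29 20-5 6 14 20 8 9 14 5 8 9 4 9 1 9 15-3 30 0 1-89-5 2-16 0z"/><path data-summit="363 198" data-sink="17 37" d="M378 16l-100 0-1 7 2 4 12 6 8 9 5 36 13 9 18 6 4 7 4-15 29-28 4-8 3-12z"/><path data-summit="199 278" data-sink="17 527" d="M121 449l-18 26-10 8-39 6-37 11-1 27 74 1 7-41 23-32z"/>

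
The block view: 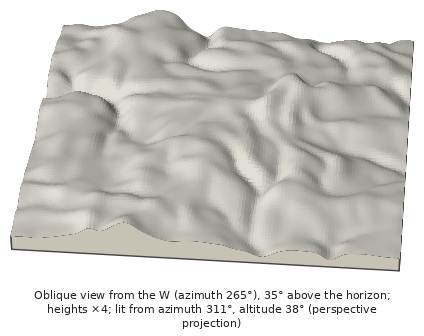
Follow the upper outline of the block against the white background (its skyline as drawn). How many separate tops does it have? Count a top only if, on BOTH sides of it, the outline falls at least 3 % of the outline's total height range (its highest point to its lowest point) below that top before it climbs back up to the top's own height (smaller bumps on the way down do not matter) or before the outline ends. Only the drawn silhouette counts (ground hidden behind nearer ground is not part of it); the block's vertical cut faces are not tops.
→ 2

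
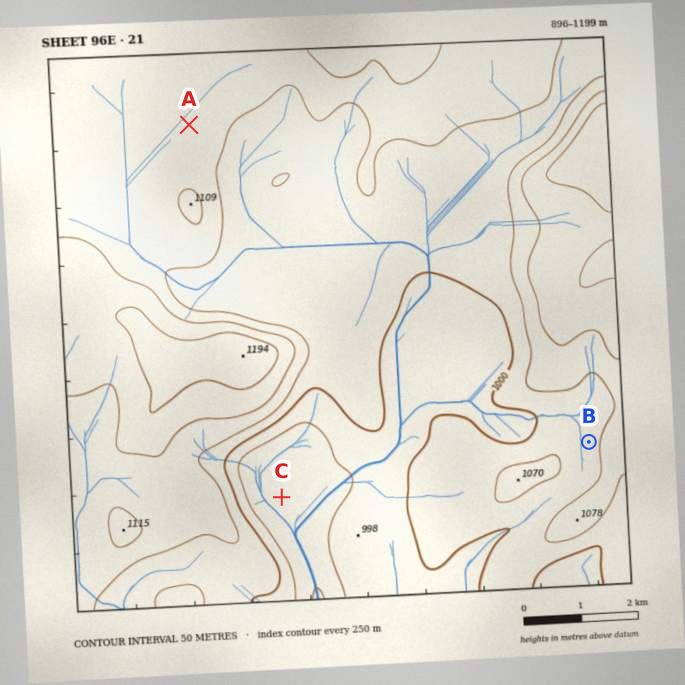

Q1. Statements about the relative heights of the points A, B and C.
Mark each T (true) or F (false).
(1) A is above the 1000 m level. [T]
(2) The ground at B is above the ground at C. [T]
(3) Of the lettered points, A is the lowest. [F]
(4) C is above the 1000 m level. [F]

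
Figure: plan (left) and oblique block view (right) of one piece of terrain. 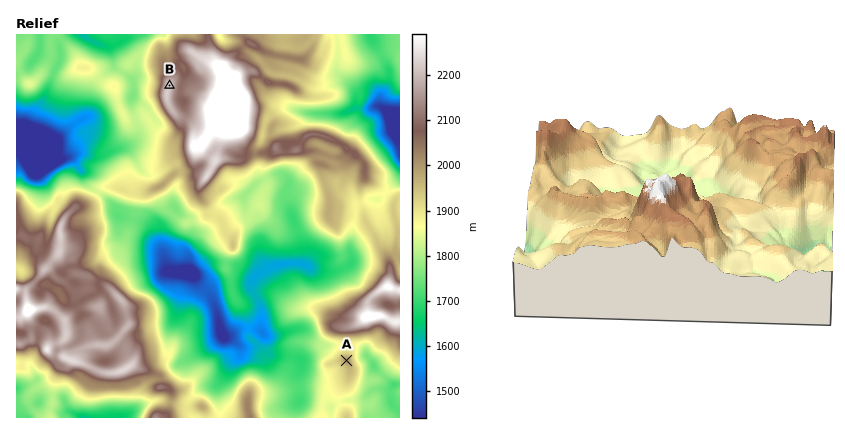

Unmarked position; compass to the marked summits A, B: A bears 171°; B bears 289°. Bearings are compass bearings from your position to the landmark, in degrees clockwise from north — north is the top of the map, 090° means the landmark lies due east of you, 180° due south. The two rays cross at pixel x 311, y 134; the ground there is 2100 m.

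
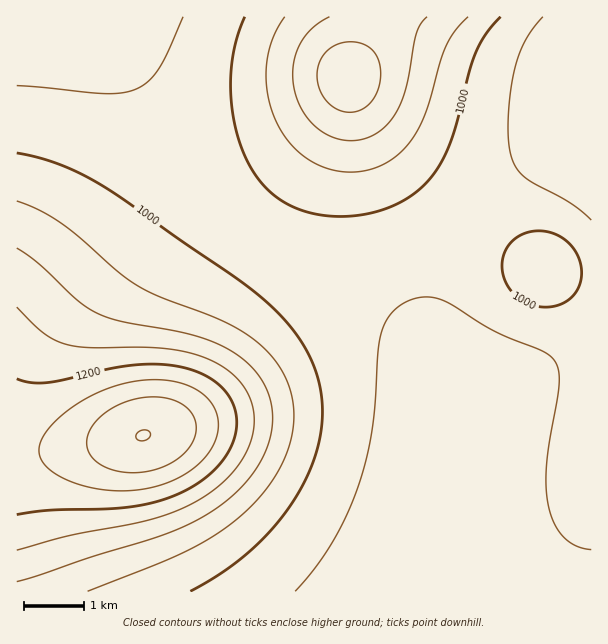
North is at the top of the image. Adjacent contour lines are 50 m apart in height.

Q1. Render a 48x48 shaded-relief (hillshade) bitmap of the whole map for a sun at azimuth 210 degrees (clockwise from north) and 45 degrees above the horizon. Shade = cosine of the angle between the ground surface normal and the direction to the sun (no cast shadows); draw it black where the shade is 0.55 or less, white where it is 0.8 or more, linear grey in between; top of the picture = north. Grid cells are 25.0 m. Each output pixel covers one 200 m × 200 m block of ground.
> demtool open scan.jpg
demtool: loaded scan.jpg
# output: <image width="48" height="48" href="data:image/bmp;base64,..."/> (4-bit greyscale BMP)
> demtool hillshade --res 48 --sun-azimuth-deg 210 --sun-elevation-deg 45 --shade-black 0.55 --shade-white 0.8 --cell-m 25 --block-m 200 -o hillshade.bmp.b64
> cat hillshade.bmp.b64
<image width="48" height="48" href="data:image/bmp;base64,Qk32BAAAAAAAAHYAAAAoAAAAMAAAADAAAAABAAQAAAAAAIAEAAATCwAAEwsAABAAAAAAAAAAAAAAABEREQAiIiIAMzMzAERERABVVVUAZmZmAHd3dwCIiIgAmZmZAKqqqgC7u7sAzMzMAN3d3QDu7u4A////AMzMzMzMu7u7uqqqqqqqmZmZqqqqqqu7u8zMzMzMy7u7uqqqqqqpmZmZmqqqqqu7u8zMzMzMzMy7u6qqqqqZmZmZmqqqqqu7u8zMzN3d3MzLu7qqqqmZmZmZmqqqqru7u8zM3d3d3dzMu7qqqqmZmZmZmaqqqru7u8zN3e7u7t3cy7qqqpmZmZmZmaqqqqu7u8zN3u7u7u3cy7uqqpmZmZmZmaqqqqu7u8zN3u///u7cy7qqqZmZmZmZmZqqqqu7u7zN3u///u7cy7qqmZmZmZmZmZqqqqq7u7vM3u7/7u3Mu6qpmZmZmZmZmZqqqqq7u7u8zd7u7dzLqqmZmZmZmZmZmZqqqqqru6q7zM3dzLuqmZiIiIiZmZmZmZqqqqqqu5qqu7u7uqmYiHd3iIiJmZmZmZqqqqqqqpmZmZmZmIh3dmZnd4iImZmZmZqqqqqqqoiIiIh3d2ZlVVVWZ3iIiZmZmaqqqqqqqoiHd3ZlVUREM0RFZneIiZmZmaqqqqqqqod3dmVUQzMiIjNFVneIiZmZmqqqqqqqqnd3ZlRDMiEREiM0VmeIiZmZmqqqqqqqqnd2ZVRDIhEREiM0VneIiZmZqqqqq7u6qnd2ZlRDMiERIiNFVneImZmaqqqru7u7qnd2ZlVEMyIiIzRFZniImZmaqqq7u7u7qnd3ZmVURDMzNEVWZ3iJmZmqqqu7vMzLund3ZmZVVURERVVmd4iJmZmqqqu7zNzLund3dmZmZVVVVmZ3eImZmZqqqqu8zd3Mund3d3ZmZmZmZ3d4iJmZmqqqqru8zd3LqXd3d3d3d3d3d3iIiZmZqqqqqru8zdy6mHd3d3d3d3d3iIiJmZmqqqqqqqu7zMuoh2d3d3d3d3iIiImZmaqqqqqqqqq7uql2ZmZ3d3d3d4iIiZmZqqqqqqqqqqqqqYdlVmZ3d3d3eIiImZmqqqq7u7qqqqqpmHZVVmZ3d3d3iIiJmZqqq7u7u7uqqqqZiHZVVmd3d3d4iIiZmaqqu7u7u7uqqqmZiHZmZmd3d3d4iIiZmqqru7zMu7u6qqmZiHd3d3d3d3eIiImZmqq7vMzMzLu6qpmZiId3d3d3d3iIiJmZqqu7zMzMzLuqqpmZiIiIiHd3d4iIiJmaqru8zN3dzLuqqZmZiIiIiHd3eIiIiZmaqrvMzd3d3LuqmZmZiIiIiHd3iIiImZmqq7vM3d3d3LqpmZmZiIiIiXiIiIiImZmqq7vM3e7t3LqpmZmYiIiZmYiIiIiJmZmqq7vM3e7ty6qZmIiIiZmZmYiIiIiZmZqqq7vM3d7tyqmYiIiIiZmZmYiIiImZmZqqq7vMzd3cuZiIiIiImZmZmYiIiJmZmZqqq7u8zMzKmIiIiIiImZmZmYiJmZmZmZqqqru7u7uod3eIiIiJmZmZmZmZmZmZmZqqqqu7uqmHZneIiImZmZmZmZmZmZmZmZqqqqqqqph2ZneImZmZmZmZmZmZmZmZmZqqqqqqmYd2ZniJmaqqqqmZmZmZmZmZmZqqqqqpmIdmZ3iZqqqqqqqpmQ=="/>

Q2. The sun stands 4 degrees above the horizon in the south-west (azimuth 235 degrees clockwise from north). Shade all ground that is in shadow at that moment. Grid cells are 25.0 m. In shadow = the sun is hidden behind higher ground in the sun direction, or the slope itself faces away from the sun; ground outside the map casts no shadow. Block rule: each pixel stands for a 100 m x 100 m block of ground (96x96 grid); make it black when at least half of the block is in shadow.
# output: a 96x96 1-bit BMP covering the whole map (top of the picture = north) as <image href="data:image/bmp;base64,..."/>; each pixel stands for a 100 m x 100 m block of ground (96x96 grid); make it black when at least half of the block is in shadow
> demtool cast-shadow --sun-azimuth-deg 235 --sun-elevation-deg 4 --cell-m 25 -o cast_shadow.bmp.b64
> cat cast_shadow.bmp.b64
<image width="96" height="96" href="data:image/bmp;base64,Qk2+BAAAAAAAAD4AAAAoAAAAYAAAAGAAAAABAAEAAAAAAIAEAAATCwAAEwsAAAIAAAAAAAAA////AAAAAAAAAAAAAAAAAAAAAAAAAAAAAAAAAAAAAAAAAAAAAAAAAAAAAAAAAAAAAAAAAAAAAAAAAAAAAAAAAAAAAAAAAAAAAAAAAAAAAAAAAAAAAAAAAAAAAAAAAAAAAAAAAAAAAAAAAAAAAAAAAAAAAAAAAAAAAAAAAAAAAAAAAAAAAAAAAAAAAAAAAAAAAAAAAAAAAAAAAAAAAAAAAAAAAAAAAAAAAAAAAAAAAAAAAAAAAAAAAAAAAAAAAAAAAAAAAAAAAAAAAAAAAAAAAAAAAAAAAAAAAAAAAAAAAAAAAAAAAAAAAAAAAAAAAAAAAAAAAAAAAAAAAAAAAAAAAAAAAAAAAAAAAcAAAAAAAAAAAAAAH/gAAAAAAAAAAAAAf/4AAAAAAAAAAAAB//8AAAAAAAAAAAAD//+AAAAAAAAAAAAH///AAAAAAAAAAAAf///wAAAAAAAAAAA////4AAAAAAAAAAD////8AAAAAAAAAAH////+AAAAAAAAAAP/////AAAAAAAAAAf/////AAAAAAAAAA//////gAAAAAAAAB//////wAAAAAAAAD//////4AAAAAAAAH//////8AAAAAAAAH//////+AAAAAAAAP//////+AAAAAAAAP///////AAAAAAAAf///////gAAAAAAAf///////wAAAAAAAP///////wAAAAAAAP///////4AAAAAAAH///////8AAAAAAAD///////8AAAAAAAB///////+AAAAAAAAf//////+AAAAAAAAH///////AAAAAAAAB///////AAAAAAAAAP//////gAAAAAAAAD//////gAAAAAAAAAf/////gAAAYAAAAAB/////wAAB8AAAAAAP////wAAD8AAAAAAA////wAAH8AAAAAAAD///wAAH8AAAAAAAAP//gAAP8AAAAAAAAAf/AAAP8AAAAAAAAAAAAAAP8AAAAAAAAAAAAAAP8AAAAAAAAAAAAAAH8AAAAAAAAAAAAAAD8AAAAAAAAAAAAAAB8AAAAAAAAAAAAAAAcAAAAAAAAAAAAAAAAAAAAAAAAAAAAAAAAAAAAAAAAAAAAAAAAAAAAAAAAAAAAAAAAAAAAAAAAAAAAAAAAAAAAAAAAAAAAAAAAAAAAAAAAAAAAAAAAAAAAAAAAAAAAAAAAAAAAAAAAAAAAAAAAAAAAAAAAAAAAAAAAAAAAAAAAAAAAAAAAAAAAAAAAAAAAAAAAAAAAAAAAAAAAAAAAAAAAAAAAAAAAAAAAAAAAAAAAAAAAAAAAAAAAAAAAAAAAAAAAAAAAAAAAAAAAAAAAAAAAAAAAAAGAAAAAAAAAAAAAAA/gAAAAAAAAAAAAAB/wAAAAAAAAAAAAAH/4AAAAAAAAAAAAAP/8AAAAAAAAAAAAAf/+AAAAAAAAAAAAAf/+AAAAAAAAAAAAAf/+AAAAAAAAAAAAAP/+AAAAAAAAAAAAAH/8AAAAAAAAAAAAAA/wAAAAAAAAAAAAAAAAAAAAAAAAAAAAAAAAAAAAAAAAAAAAAAAAAAAA="/>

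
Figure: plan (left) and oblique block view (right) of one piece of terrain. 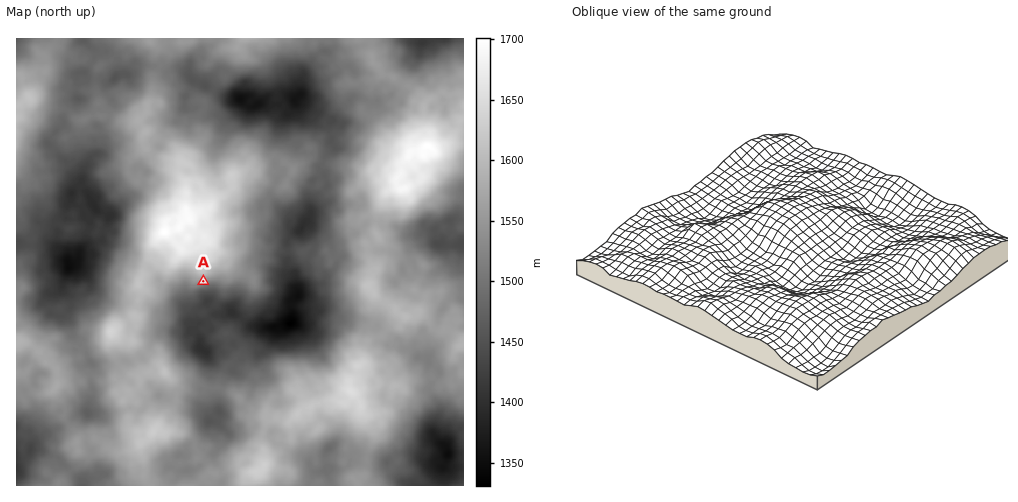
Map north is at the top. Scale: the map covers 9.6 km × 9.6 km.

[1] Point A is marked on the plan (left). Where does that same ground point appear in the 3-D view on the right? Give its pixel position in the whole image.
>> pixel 769 239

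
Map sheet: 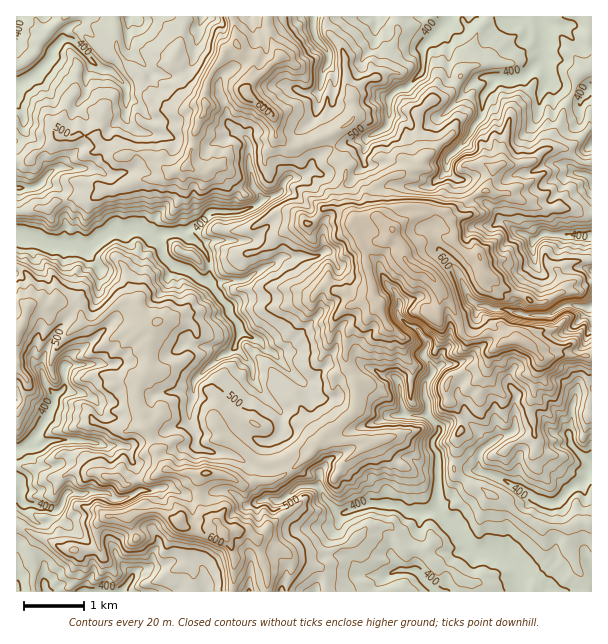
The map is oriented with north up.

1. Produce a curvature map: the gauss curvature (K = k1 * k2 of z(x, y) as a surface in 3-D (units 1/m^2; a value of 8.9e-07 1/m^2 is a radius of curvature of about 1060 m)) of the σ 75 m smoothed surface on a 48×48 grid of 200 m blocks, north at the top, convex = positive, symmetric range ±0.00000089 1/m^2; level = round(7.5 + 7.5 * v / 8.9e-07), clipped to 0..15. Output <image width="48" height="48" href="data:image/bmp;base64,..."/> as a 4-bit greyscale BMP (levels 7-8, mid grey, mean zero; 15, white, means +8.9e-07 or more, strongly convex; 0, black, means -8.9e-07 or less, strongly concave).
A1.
<image width="48" height="48" href="data:image/bmp;base64,Qk32BAAAAAAAAHYAAAAoAAAAMAAAADAAAAABAAQAAAAAAIAEAAATCwAAEwsAABAAAAAAAAAAAAAAABEREQAiIiIAMzMzAERERABVVVUAZmZmAHd3dwCIiIgAmZmZAKqqqgC7u7sAzMzMAN3d3QDu7u4A////AIeHeWlFmHd3eHaYeIeHd3iYd4iIh3eHd4eIZ3e7iIiHl3aIeHeIh4hoh3eId4d3iHeXeXsnaFd5uLd3iGd3eIeHh3iHd4d4eIdp91lrdmiKoFlXl3dmh4iHd3h4iHd4eIZIhyis8ldkjXWWh3iXmHd3mXd4iIiHd3eWh3Zzf49Fl5d5h3eHmXl3h4iIiIhmiYd7V684UC1nl2mDKHeJd3d4Z4h3dWeHeKZ1aHj3p3h2eUePn+kWeIh3Z3d5mHh4l4eI9Up2ZcV1h4hoWAS4d4h3Z3iJh4eHaJeYC2yGCoWLiJVoeUL4iIiIdbOHd3iHd4Z4eJeIl9Rql2h3eItod3aniGiGhoh4eHd8aYdmh1iYhnd3d4ZWd4d1aTdp6IhqSDmEZepJZXiHiHiYh4h2eJmV4ul4hGl5WcZliYSXh4d4iHeXh3h2Voq/D4pnemWqt7eIiaZ3d4d4l3iHd3h3hpmgBwSIiXWHP2Z3m4h4d5h3eHh3h4iHhoSJP7eIhXd3WVlJdHd3eHaIiHd3iIeJd8Z6bId3iXaIxa5GPXiId4eHh4l4h4iHiY9nD5d3mHZopGqbx3eHiId3a5aYZ3Z3ZyxOVkVmh3eItSp2poeHd4eZWEeIeHeXd3cPOWaWf4u0GGd4doiHd4h2Z3uHeId2h3jlwatIlHd10cd3l3eId3iJq3OWiIiHd6jwkyo2e6dkmIeHeGeHeJh3Z1iHh2aYiBoN/yRo5qifgoh3d1Z4ZpeKimqXd5t4aI8/tlenD1WQH6h4eXiYlnbYZXZ4d7VnaNCEaHo60Ph003d4andnh7d3dYeXh3hmd4qYa3Xag3mJ+keJeI9GiXhlaHd3eHqpZTeIqFeIiZl1d5iHhzi4eGanW6h4eIgcdoh2dneXeWaIdnd4eHfWdj+2aZhnh1vXZnaIiGTpipn2iIhmhmVYaESWdnd2Z7OHd3Z4Z3SHmnY5d4mHh3iHh1Zz9lh3a/d7l3tpiGl6F3mIeGe4iYmnmJl1aLlnaUQ5iLdneafVp4d4dml2SYV4eHd2t4T0dmt3hneIh3QWeIdqhqiVeId4d3d5WVkyl3hnh3Z2xpdsWoh3iHZ3mHh3d4h5iKW9lnh2Z3eHVApTiId4lWyJd4eHh3eXiYenZnh5eXd4rH+JxIaYjHhXaHeYaIloeHiHiIdodqiIm0lHd3V3Rndpd3eHiHpHd3Z5Z2hkioZncZqIaKiYeIeJd3d3h4eHeImQiIh3iXl1d/VoV5h3h4iYd4iHl4iJiXmOZ2d4vFpYiolYfHl3iHeHeIiIaHdtoXdJWHeHaHXWiDlojHd4iHd4h4mIh4d3hs14h0h5lrSn2mh3WFeHWGiId3hYaHd4ZZZrp2Z3YsZmVkiZeHeIaJd4eZmHeHd4V4Zle5qFmJjmh4hoiGd3mHl4h4lneIh4aHZ4yIK5h3d2d3d4eHeId4eHZoh3h4iIiqeGmZhoeHdqd4d3eHd4h4iIiIiGd3d3d4d2ZqeneHd4iHeHh3d3eHh2d4dqh4eGlkeHd1ZYiIeHh4eHiHd4hw=="/>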